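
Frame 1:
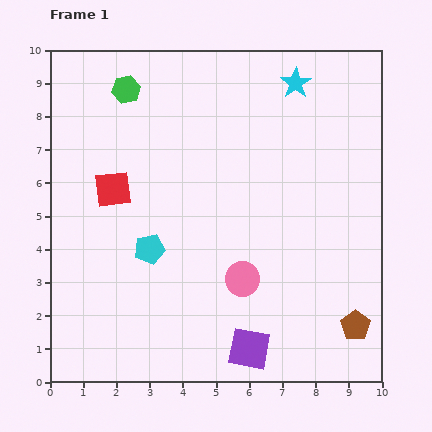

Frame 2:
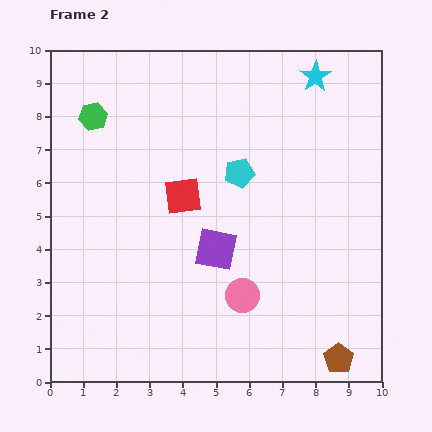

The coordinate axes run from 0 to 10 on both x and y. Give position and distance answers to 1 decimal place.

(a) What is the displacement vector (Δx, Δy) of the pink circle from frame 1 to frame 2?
(0.0, -0.5)

The pink circle was at (5.8, 3.1) in frame 1 and (5.8, 2.6) in frame 2.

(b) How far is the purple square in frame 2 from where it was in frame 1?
3.2

The purple square moved from (6.0, 1.0) to (5.0, 4.0), a distance of √(1.0² + 3.0²) ≈ 3.2.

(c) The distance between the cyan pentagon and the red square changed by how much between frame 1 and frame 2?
-0.3

Distance in frame 1: 2.1. Distance in frame 2: 1.8.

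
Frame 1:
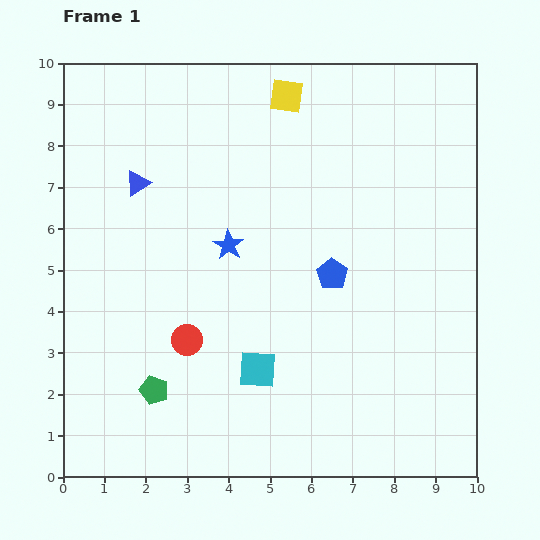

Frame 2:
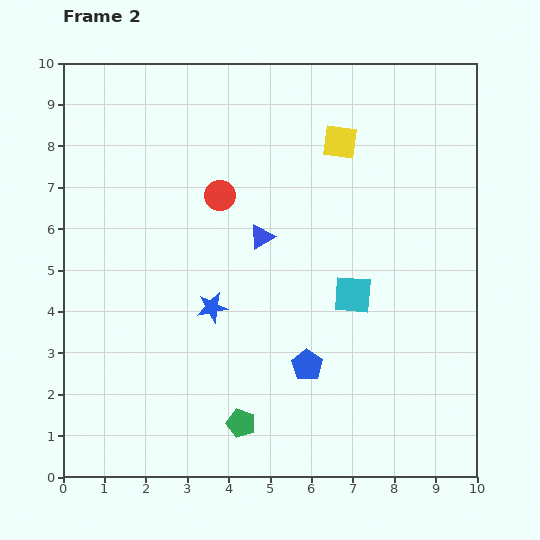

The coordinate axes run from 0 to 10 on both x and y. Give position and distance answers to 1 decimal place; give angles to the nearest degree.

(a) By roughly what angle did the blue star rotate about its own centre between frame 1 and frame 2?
29° clockwise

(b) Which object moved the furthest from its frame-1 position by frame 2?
the red circle

(moved 3.6; next 3.3)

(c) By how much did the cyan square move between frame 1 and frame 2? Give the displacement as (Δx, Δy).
(2.3, 1.8)

The cyan square was at (4.7, 2.6) in frame 1 and (7.0, 4.4) in frame 2.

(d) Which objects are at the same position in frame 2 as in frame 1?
none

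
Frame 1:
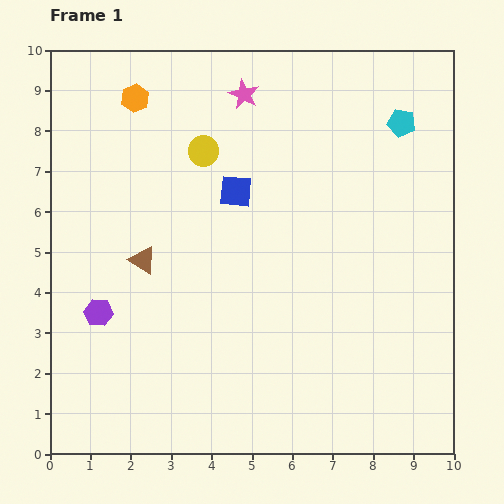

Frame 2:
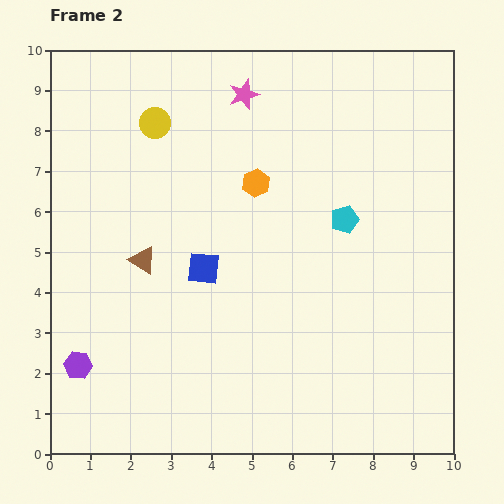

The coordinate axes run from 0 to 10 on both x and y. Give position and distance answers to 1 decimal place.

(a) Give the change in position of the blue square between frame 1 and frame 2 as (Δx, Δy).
(-0.8, -1.9)

The blue square was at (4.6, 6.5) in frame 1 and (3.8, 4.6) in frame 2.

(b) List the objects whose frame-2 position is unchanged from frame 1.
the pink star, the brown triangle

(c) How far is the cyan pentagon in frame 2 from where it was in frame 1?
2.8

The cyan pentagon moved from (8.7, 8.2) to (7.3, 5.8), a distance of √(1.4² + 2.4²) ≈ 2.8.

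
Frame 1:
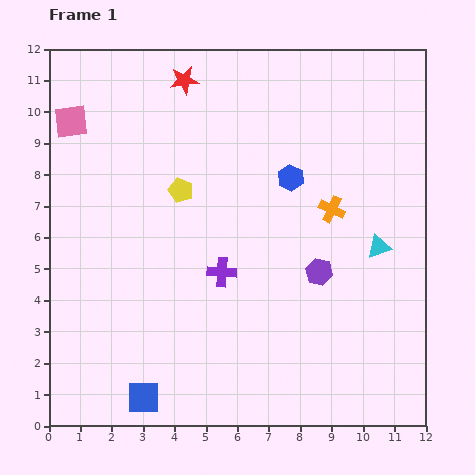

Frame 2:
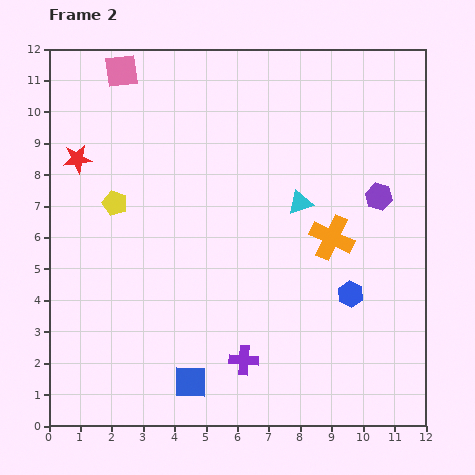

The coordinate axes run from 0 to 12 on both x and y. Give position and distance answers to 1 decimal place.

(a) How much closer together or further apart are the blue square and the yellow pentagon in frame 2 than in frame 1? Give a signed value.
-0.5

Distance in frame 1: 6.7. Distance in frame 2: 6.2.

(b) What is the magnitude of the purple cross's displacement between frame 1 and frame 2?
2.9

The purple cross moved from (5.5, 4.9) to (6.2, 2.1), a distance of √(0.7² + 2.8²) ≈ 2.9.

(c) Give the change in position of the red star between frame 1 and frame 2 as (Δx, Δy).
(-3.4, -2.5)

The red star was at (4.3, 11.0) in frame 1 and (0.9, 8.5) in frame 2.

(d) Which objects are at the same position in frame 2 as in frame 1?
none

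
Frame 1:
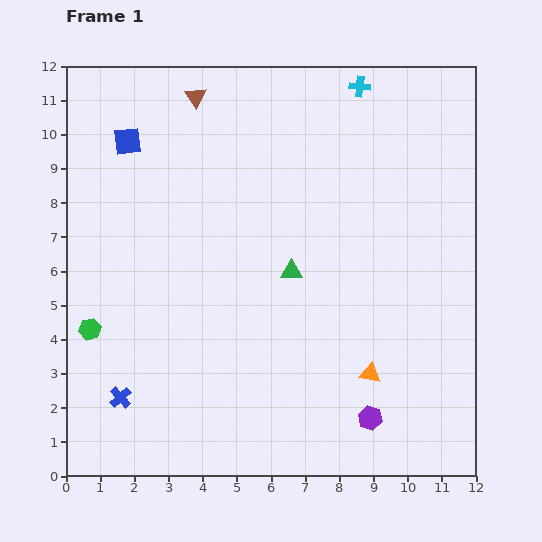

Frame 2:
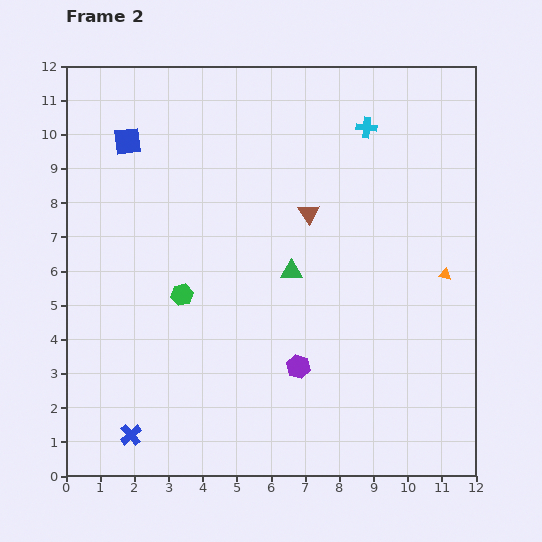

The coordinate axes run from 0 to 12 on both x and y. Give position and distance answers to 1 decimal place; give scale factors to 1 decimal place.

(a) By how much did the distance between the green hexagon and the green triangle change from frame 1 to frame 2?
-2.8

Distance in frame 1: 6.1. Distance in frame 2: 3.3.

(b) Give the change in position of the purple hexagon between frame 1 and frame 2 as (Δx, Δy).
(-2.1, 1.5)

The purple hexagon was at (8.9, 1.7) in frame 1 and (6.8, 3.2) in frame 2.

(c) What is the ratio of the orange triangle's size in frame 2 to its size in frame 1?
0.6×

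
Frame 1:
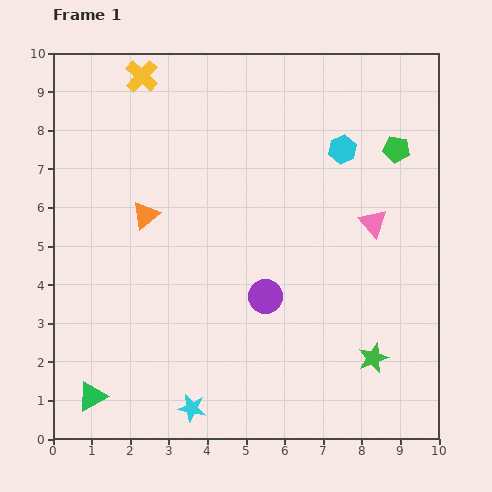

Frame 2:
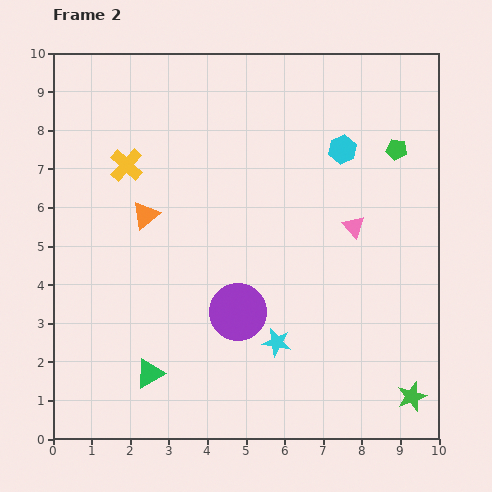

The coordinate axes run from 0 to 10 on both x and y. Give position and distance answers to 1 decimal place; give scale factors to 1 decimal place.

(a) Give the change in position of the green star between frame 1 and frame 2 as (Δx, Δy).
(1.0, -1.0)

The green star was at (8.3, 2.1) in frame 1 and (9.3, 1.1) in frame 2.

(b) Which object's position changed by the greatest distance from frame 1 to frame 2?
the cyan star

(moved 2.8; next 2.3)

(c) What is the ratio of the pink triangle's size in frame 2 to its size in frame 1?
0.8×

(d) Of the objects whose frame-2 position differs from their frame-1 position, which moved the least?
the pink triangle

(moved 0.5)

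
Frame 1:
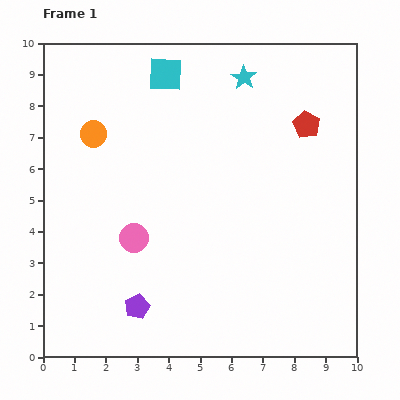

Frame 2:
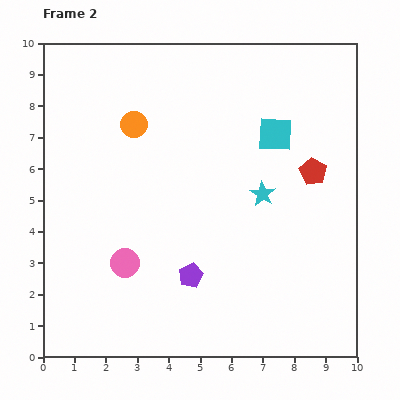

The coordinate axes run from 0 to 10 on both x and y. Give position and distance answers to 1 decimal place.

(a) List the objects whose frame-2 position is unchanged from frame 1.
none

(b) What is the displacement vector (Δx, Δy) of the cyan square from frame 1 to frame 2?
(3.5, -1.9)

The cyan square was at (3.9, 9.0) in frame 1 and (7.4, 7.1) in frame 2.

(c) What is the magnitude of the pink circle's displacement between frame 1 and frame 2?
0.9

The pink circle moved from (2.9, 3.8) to (2.6, 3.0), a distance of √(0.3² + 0.8²) ≈ 0.9.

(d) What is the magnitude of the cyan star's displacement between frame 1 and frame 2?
3.7

The cyan star moved from (6.4, 8.9) to (7.0, 5.2), a distance of √(0.6² + 3.7²) ≈ 3.7.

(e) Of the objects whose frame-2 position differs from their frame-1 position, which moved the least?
the pink circle

(moved 0.9)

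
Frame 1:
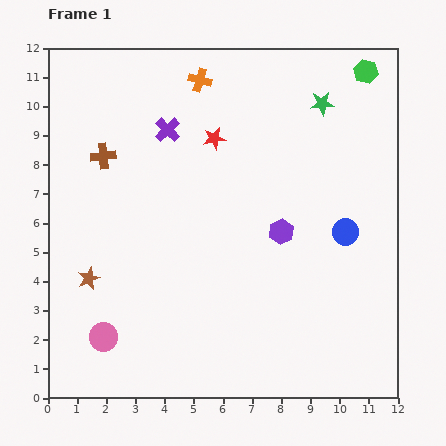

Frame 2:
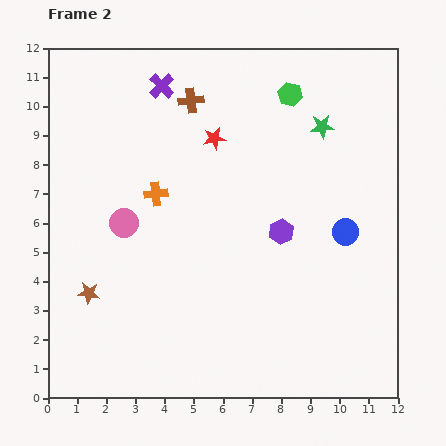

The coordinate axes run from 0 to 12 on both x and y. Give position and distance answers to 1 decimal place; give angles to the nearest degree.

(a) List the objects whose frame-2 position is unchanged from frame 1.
the blue circle, the purple hexagon, the red star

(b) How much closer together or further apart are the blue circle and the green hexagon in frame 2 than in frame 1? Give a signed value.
-0.4

Distance in frame 1: 5.5. Distance in frame 2: 5.1.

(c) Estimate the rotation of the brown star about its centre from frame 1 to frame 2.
29° clockwise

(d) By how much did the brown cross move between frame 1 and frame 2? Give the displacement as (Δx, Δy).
(3.0, 1.9)

The brown cross was at (1.9, 8.3) in frame 1 and (4.9, 10.2) in frame 2.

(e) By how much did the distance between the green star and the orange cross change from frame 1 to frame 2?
+1.8

Distance in frame 1: 4.3. Distance in frame 2: 6.1.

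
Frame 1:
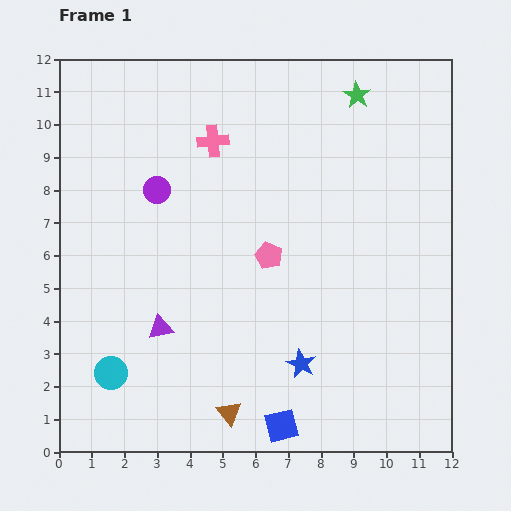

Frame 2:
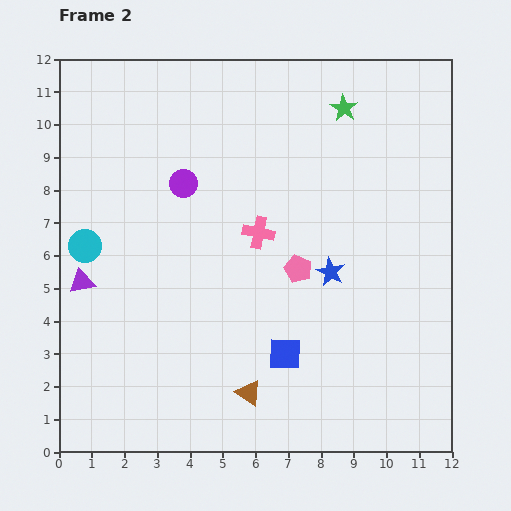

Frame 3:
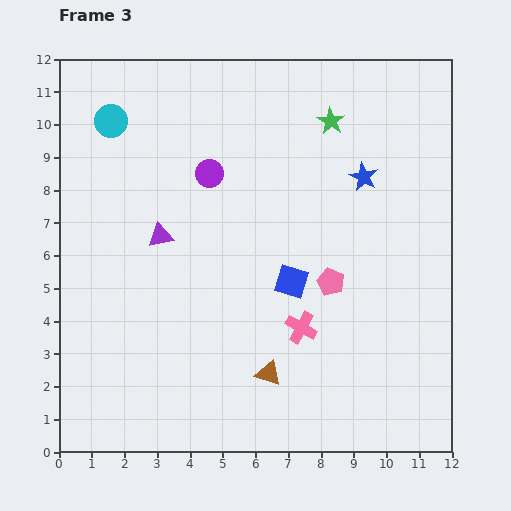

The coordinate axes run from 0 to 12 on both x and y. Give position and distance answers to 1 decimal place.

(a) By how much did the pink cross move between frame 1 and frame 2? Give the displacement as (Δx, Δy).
(1.4, -2.8)

The pink cross was at (4.7, 9.5) in frame 1 and (6.1, 6.7) in frame 2.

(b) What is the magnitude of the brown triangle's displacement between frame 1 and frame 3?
1.7

The brown triangle moved from (5.2, 1.2) to (6.4, 2.4), a distance of √(1.2² + 1.2²) ≈ 1.7.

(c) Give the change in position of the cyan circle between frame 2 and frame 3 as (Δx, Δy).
(0.8, 3.8)

The cyan circle was at (0.8, 6.3) in frame 2 and (1.6, 10.1) in frame 3.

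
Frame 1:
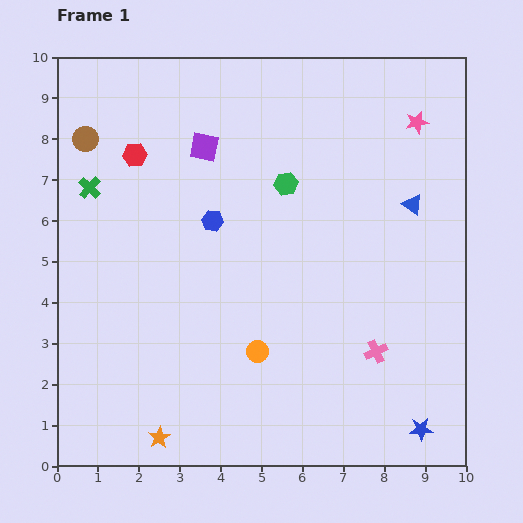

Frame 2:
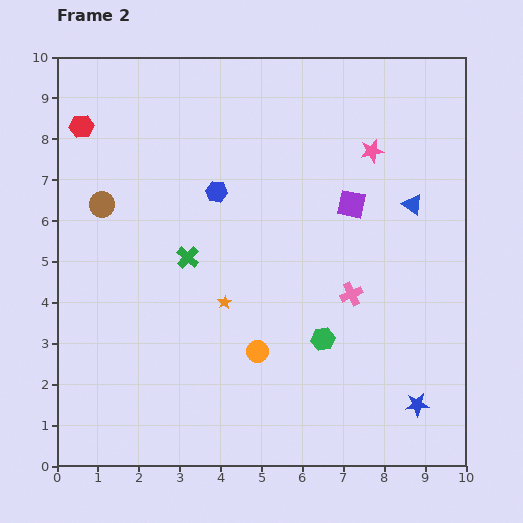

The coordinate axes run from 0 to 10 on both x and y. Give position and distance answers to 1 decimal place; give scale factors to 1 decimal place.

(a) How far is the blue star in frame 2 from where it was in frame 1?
0.6

The blue star moved from (8.9, 0.9) to (8.8, 1.5), a distance of √(0.1² + 0.6²) ≈ 0.6.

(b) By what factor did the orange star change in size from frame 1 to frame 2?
0.6×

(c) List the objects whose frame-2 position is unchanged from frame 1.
the orange circle, the blue triangle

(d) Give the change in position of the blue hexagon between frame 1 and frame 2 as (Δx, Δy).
(0.1, 0.7)

The blue hexagon was at (3.8, 6.0) in frame 1 and (3.9, 6.7) in frame 2.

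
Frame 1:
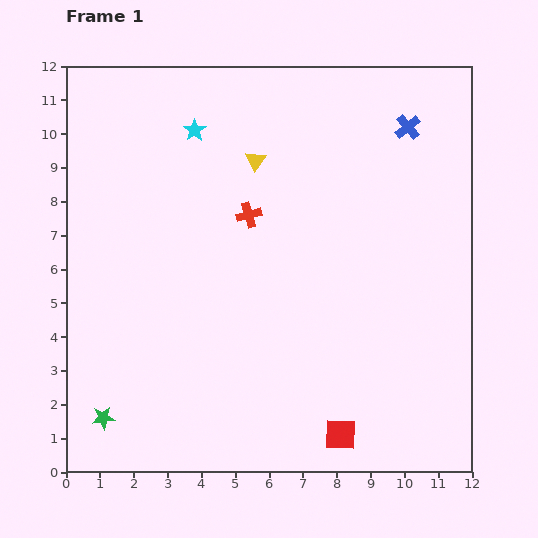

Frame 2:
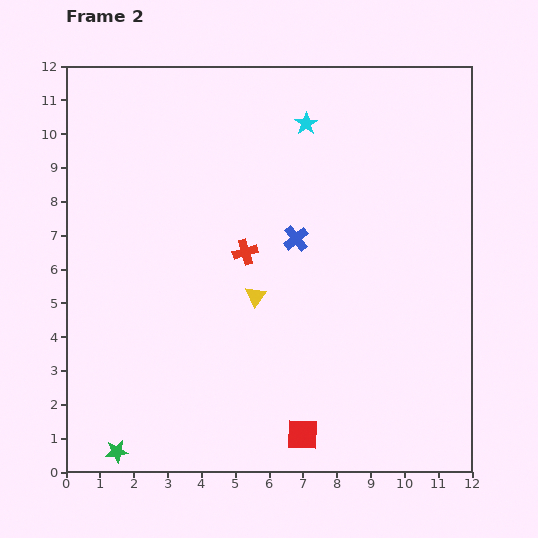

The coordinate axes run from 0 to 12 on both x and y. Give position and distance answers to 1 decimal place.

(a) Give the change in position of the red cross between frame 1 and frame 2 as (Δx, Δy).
(-0.1, -1.1)

The red cross was at (5.4, 7.6) in frame 1 and (5.3, 6.5) in frame 2.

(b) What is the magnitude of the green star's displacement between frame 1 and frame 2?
1.1

The green star moved from (1.1, 1.6) to (1.5, 0.6), a distance of √(0.4² + 1.0²) ≈ 1.1.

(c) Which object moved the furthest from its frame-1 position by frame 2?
the blue cross

(moved 4.7; next 4.0)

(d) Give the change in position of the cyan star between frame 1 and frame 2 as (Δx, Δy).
(3.3, 0.2)

The cyan star was at (3.8, 10.1) in frame 1 and (7.1, 10.3) in frame 2.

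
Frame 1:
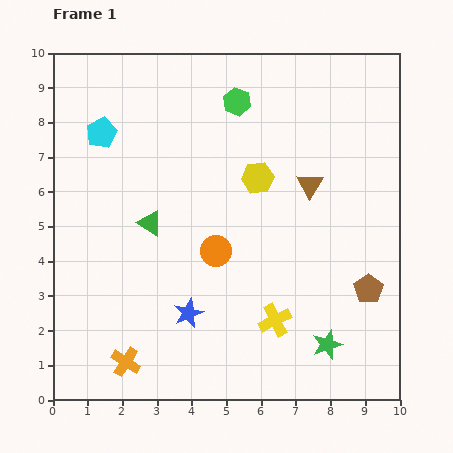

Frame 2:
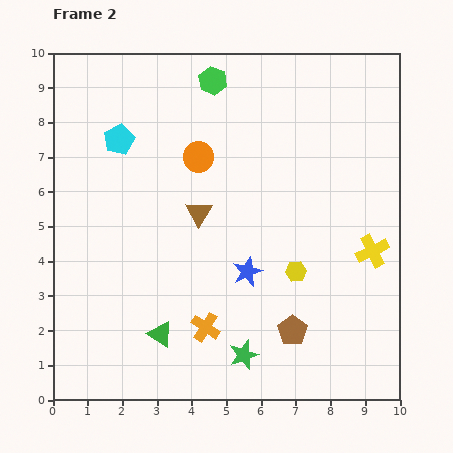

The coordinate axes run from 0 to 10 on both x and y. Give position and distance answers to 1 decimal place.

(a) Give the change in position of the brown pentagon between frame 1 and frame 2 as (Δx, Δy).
(-2.2, -1.2)

The brown pentagon was at (9.1, 3.2) in frame 1 and (6.9, 2.0) in frame 2.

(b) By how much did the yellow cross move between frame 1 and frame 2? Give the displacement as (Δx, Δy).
(2.8, 2.0)

The yellow cross was at (6.4, 2.3) in frame 1 and (9.2, 4.3) in frame 2.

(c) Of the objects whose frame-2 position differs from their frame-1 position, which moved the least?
the cyan pentagon

(moved 0.5)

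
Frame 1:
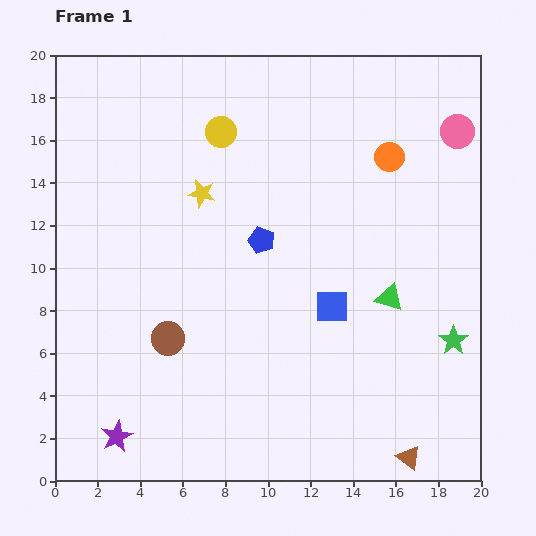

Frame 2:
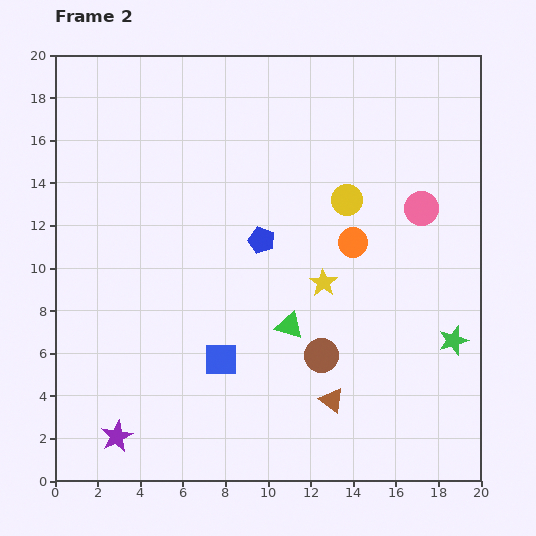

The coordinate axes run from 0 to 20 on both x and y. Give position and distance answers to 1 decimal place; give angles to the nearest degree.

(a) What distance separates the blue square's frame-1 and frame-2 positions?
5.8

The blue square moved from (13.0, 8.2) to (7.8, 5.7), a distance of √(5.2² + 2.5²) ≈ 5.8.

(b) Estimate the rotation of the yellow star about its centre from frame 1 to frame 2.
23° clockwise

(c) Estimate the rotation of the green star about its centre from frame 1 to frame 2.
18° clockwise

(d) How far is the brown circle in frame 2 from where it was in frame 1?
7.2

The brown circle moved from (5.3, 6.7) to (12.5, 5.9), a distance of √(7.2² + 0.8²) ≈ 7.2.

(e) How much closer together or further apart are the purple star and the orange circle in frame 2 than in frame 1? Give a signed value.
-3.9

Distance in frame 1: 18.3. Distance in frame 2: 14.4.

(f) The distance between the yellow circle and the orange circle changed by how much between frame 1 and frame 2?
-6.0

Distance in frame 1: 8.0. Distance in frame 2: 2.0.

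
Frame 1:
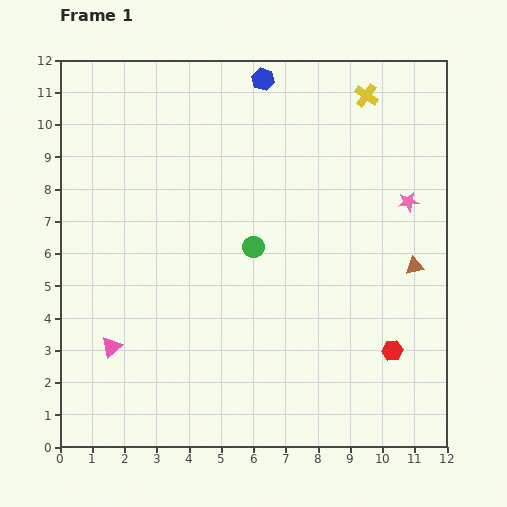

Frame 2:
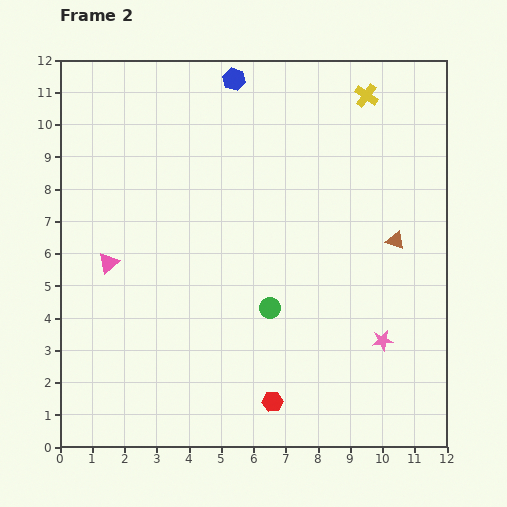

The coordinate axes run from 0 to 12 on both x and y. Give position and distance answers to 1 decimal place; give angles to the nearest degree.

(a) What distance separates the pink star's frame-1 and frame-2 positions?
4.4

The pink star moved from (10.8, 7.6) to (10.0, 3.3), a distance of √(0.8² + 4.3²) ≈ 4.4.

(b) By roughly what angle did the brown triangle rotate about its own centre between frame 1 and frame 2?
33° clockwise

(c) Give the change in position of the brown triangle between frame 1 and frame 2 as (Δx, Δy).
(-0.6, 0.8)

The brown triangle was at (11.0, 5.6) in frame 1 and (10.4, 6.4) in frame 2.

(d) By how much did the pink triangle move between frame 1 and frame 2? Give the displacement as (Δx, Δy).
(-0.1, 2.6)

The pink triangle was at (1.6, 3.1) in frame 1 and (1.5, 5.7) in frame 2.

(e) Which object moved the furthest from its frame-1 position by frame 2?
the pink star

(moved 4.4; next 4.0)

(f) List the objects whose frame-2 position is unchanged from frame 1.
the yellow cross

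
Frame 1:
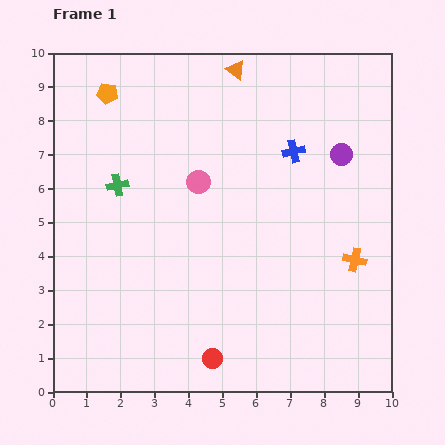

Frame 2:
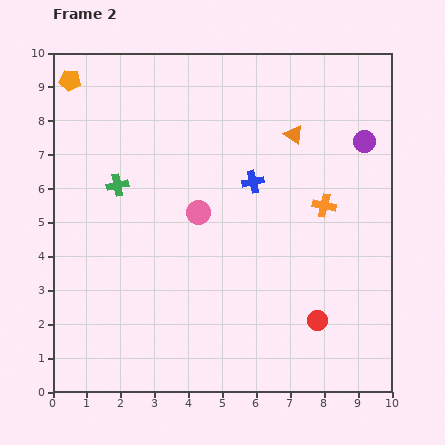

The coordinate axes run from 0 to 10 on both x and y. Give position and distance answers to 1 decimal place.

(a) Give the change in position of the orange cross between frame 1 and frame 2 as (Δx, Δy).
(-0.9, 1.6)

The orange cross was at (8.9, 3.9) in frame 1 and (8.0, 5.5) in frame 2.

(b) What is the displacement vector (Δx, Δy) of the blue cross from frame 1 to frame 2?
(-1.2, -0.9)

The blue cross was at (7.1, 7.1) in frame 1 and (5.9, 6.2) in frame 2.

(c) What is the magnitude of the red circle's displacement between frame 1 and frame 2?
3.3

The red circle moved from (4.7, 1.0) to (7.8, 2.1), a distance of √(3.1² + 1.1²) ≈ 3.3.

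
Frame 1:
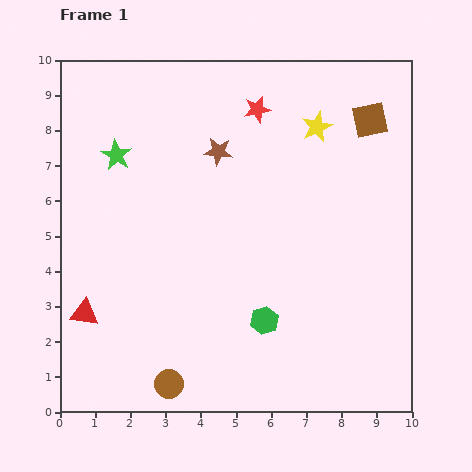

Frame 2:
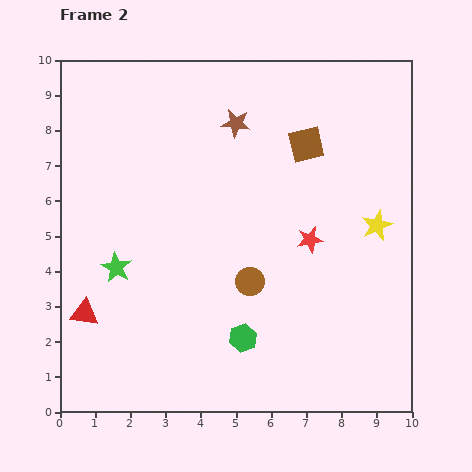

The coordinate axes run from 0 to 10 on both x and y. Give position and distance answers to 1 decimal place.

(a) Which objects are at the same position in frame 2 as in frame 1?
the red triangle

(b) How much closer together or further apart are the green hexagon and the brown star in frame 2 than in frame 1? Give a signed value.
+1.1

Distance in frame 1: 5.0. Distance in frame 2: 6.1.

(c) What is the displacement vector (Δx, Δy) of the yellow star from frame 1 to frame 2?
(1.7, -2.8)

The yellow star was at (7.3, 8.1) in frame 1 and (9.0, 5.3) in frame 2.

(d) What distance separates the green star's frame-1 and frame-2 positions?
3.2

The green star moved from (1.6, 7.3) to (1.6, 4.1), a distance of √(0.0² + 3.2²) ≈ 3.2.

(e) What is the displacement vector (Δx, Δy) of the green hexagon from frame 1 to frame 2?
(-0.6, -0.5)

The green hexagon was at (5.8, 2.6) in frame 1 and (5.2, 2.1) in frame 2.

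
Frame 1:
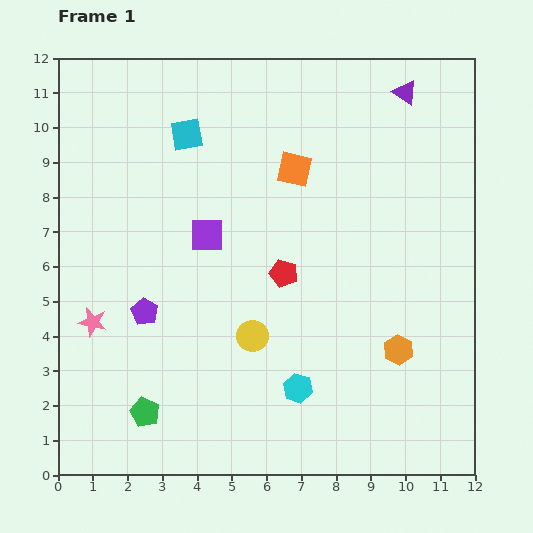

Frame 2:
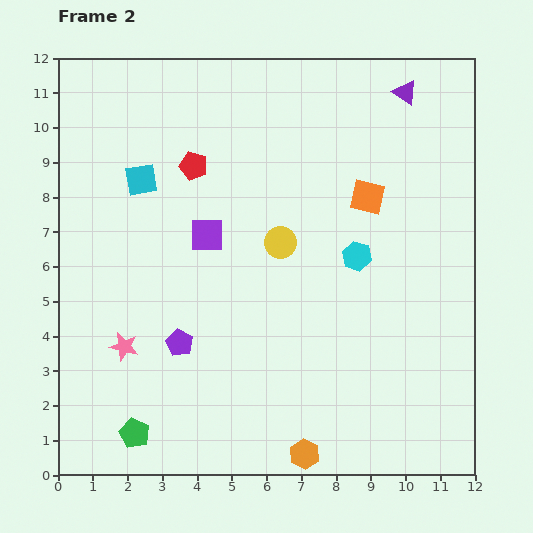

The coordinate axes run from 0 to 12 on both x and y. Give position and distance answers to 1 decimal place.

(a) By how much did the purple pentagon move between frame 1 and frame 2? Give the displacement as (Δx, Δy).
(1.0, -0.9)

The purple pentagon was at (2.5, 4.7) in frame 1 and (3.5, 3.8) in frame 2.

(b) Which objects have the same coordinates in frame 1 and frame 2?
the purple square, the purple triangle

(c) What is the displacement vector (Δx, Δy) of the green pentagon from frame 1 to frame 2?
(-0.3, -0.6)

The green pentagon was at (2.5, 1.8) in frame 1 and (2.2, 1.2) in frame 2.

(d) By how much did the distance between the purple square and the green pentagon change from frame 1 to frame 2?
+0.7

Distance in frame 1: 5.4. Distance in frame 2: 6.1.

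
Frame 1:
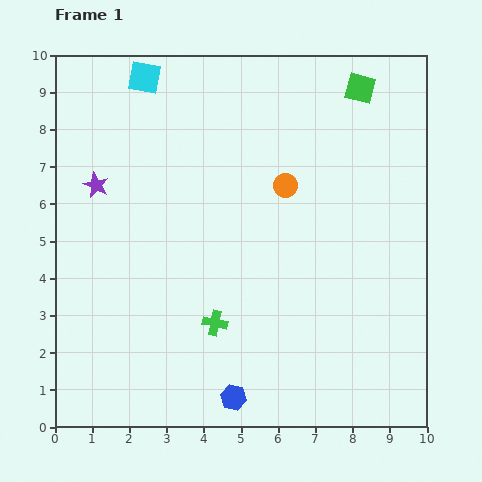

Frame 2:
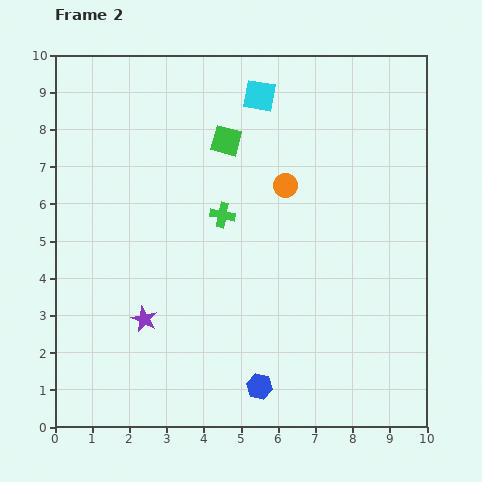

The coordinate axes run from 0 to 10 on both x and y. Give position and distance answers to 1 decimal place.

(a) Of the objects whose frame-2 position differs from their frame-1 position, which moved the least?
the blue hexagon

(moved 0.8)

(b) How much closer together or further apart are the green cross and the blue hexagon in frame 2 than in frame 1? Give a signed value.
+2.6

Distance in frame 1: 2.1. Distance in frame 2: 4.7.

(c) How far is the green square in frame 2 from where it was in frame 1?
3.9

The green square moved from (8.2, 9.1) to (4.6, 7.7), a distance of √(3.6² + 1.4²) ≈ 3.9.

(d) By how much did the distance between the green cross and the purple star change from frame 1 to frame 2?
-1.4

Distance in frame 1: 4.9. Distance in frame 2: 3.5.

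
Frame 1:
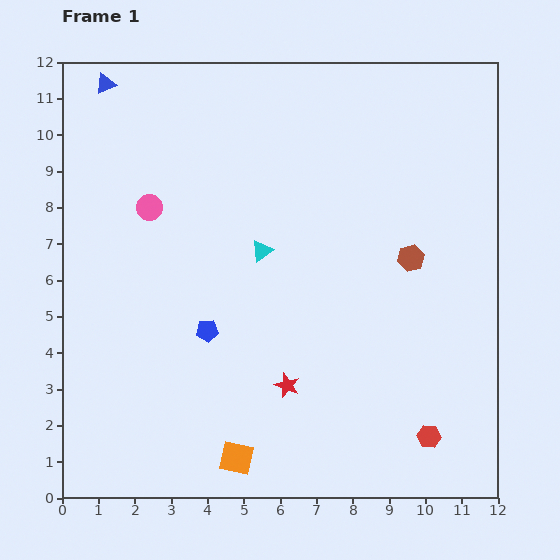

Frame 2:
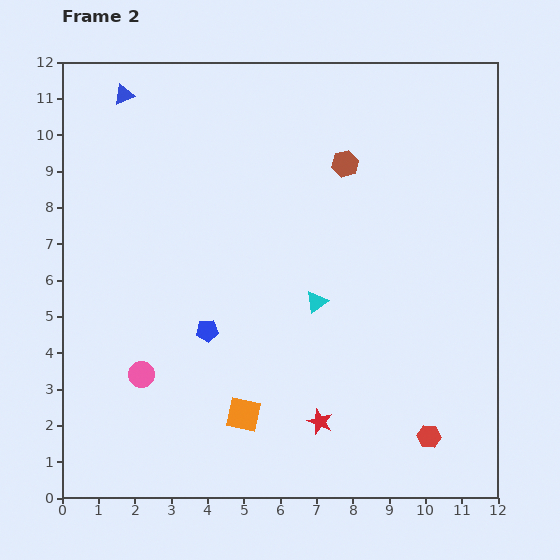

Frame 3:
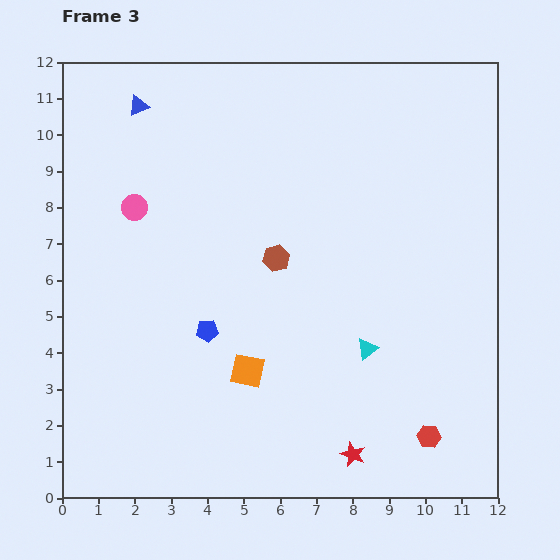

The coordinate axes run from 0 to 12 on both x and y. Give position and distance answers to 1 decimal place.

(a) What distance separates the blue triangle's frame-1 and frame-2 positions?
0.6

The blue triangle moved from (1.2, 11.4) to (1.7, 11.1), a distance of √(0.5² + 0.3²) ≈ 0.6.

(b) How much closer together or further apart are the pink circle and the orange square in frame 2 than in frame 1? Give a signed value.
-4.3

Distance in frame 1: 7.3. Distance in frame 2: 3.0.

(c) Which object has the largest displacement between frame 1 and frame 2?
the pink circle

(moved 4.6; next 3.2)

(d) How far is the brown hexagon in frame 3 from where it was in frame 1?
3.7

The brown hexagon moved from (9.6, 6.6) to (5.9, 6.6), a distance of √(3.7² + 0.0²) ≈ 3.7.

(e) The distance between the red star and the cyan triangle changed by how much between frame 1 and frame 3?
-0.9

Distance in frame 1: 3.8. Distance in frame 3: 2.9.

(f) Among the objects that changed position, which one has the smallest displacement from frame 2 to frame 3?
the blue triangle

(moved 0.5)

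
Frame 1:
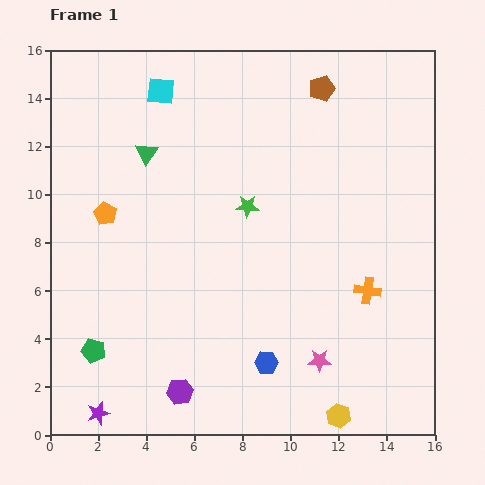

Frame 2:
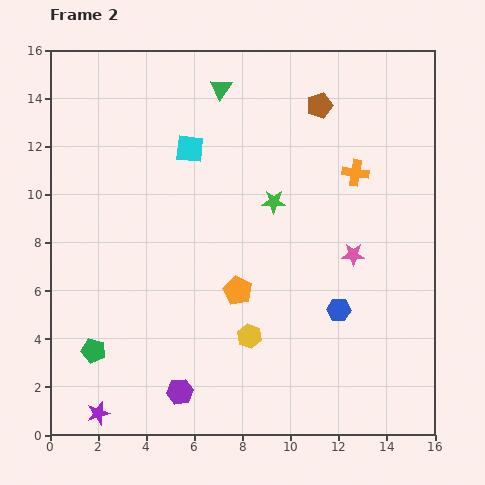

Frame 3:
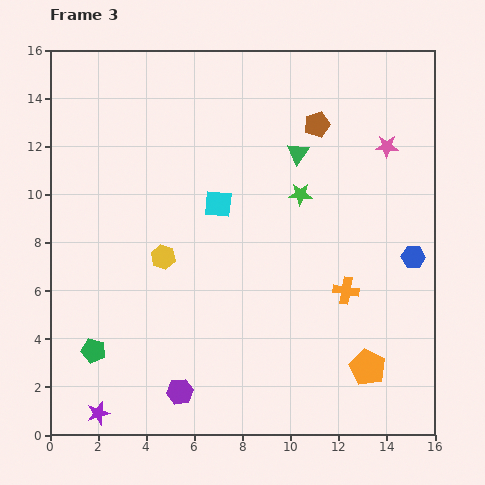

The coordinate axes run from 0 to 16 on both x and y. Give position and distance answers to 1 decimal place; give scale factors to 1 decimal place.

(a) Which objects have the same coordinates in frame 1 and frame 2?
the purple star, the green pentagon, the purple hexagon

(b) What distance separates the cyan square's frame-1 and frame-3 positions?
5.3

The cyan square moved from (4.6, 14.3) to (7.0, 9.6), a distance of √(2.4² + 4.7²) ≈ 5.3.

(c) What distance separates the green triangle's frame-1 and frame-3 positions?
6.3

The green triangle moved from (4.0, 11.7) to (10.3, 11.7), a distance of √(6.3² + 0.0²) ≈ 6.3.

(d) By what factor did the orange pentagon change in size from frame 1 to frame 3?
1.6×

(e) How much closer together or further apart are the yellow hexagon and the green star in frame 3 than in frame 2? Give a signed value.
+0.6

Distance in frame 2: 5.7. Distance in frame 3: 6.3.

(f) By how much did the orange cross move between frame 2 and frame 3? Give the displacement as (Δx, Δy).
(-0.4, -4.9)

The orange cross was at (12.7, 10.9) in frame 2 and (12.3, 6.0) in frame 3.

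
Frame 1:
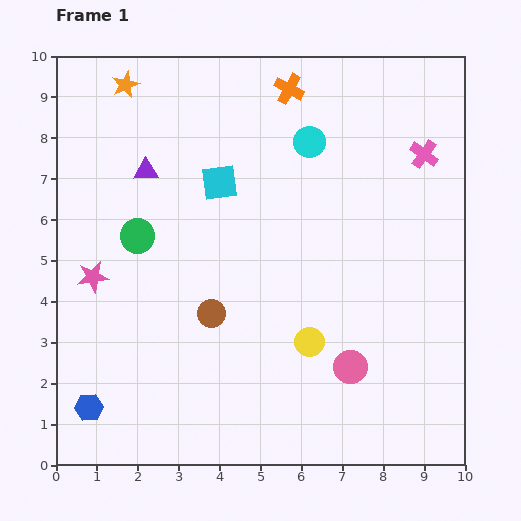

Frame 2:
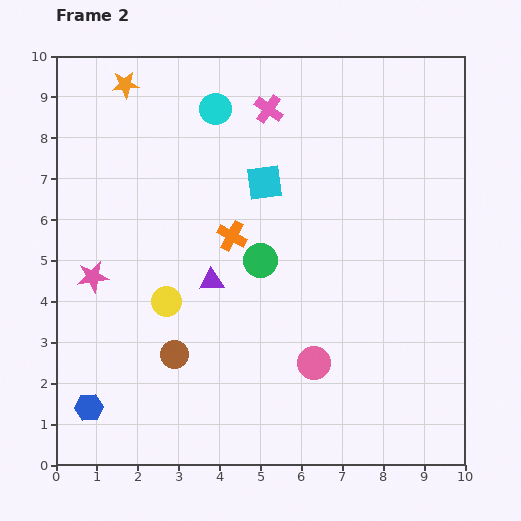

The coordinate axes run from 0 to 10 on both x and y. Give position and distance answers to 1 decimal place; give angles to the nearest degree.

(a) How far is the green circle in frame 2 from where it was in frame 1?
3.1

The green circle moved from (2.0, 5.6) to (5.0, 5.0), a distance of √(3.0² + 0.6²) ≈ 3.1.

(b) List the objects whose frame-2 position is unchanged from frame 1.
the orange star, the pink star, the blue hexagon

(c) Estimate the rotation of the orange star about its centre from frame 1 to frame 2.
18° clockwise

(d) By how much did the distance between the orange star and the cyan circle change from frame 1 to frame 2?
-2.4

Distance in frame 1: 4.7. Distance in frame 2: 2.3.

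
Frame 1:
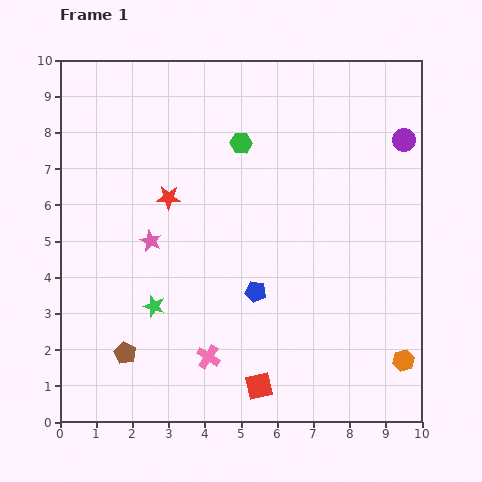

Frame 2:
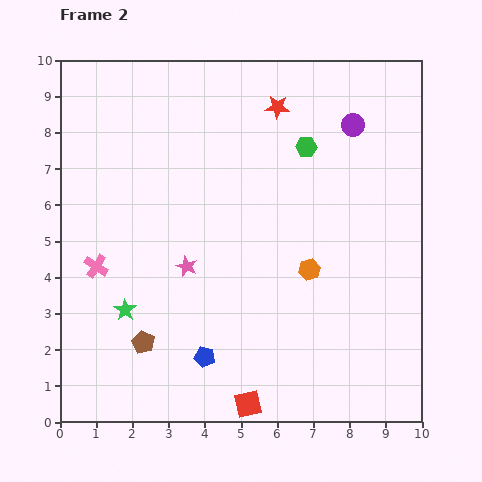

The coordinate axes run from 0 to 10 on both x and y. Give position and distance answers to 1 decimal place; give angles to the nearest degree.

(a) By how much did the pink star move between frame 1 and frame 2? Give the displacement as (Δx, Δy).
(1.0, -0.7)

The pink star was at (2.5, 5.0) in frame 1 and (3.5, 4.3) in frame 2.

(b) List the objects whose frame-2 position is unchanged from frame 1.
none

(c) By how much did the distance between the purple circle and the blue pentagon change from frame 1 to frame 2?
+1.7

Distance in frame 1: 5.9. Distance in frame 2: 7.6.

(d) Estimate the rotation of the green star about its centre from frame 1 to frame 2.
18° clockwise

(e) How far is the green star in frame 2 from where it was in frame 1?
0.8

The green star moved from (2.6, 3.2) to (1.8, 3.1), a distance of √(0.8² + 0.1²) ≈ 0.8.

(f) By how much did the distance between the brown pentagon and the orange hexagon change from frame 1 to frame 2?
-2.7

Distance in frame 1: 7.7. Distance in frame 2: 5.0.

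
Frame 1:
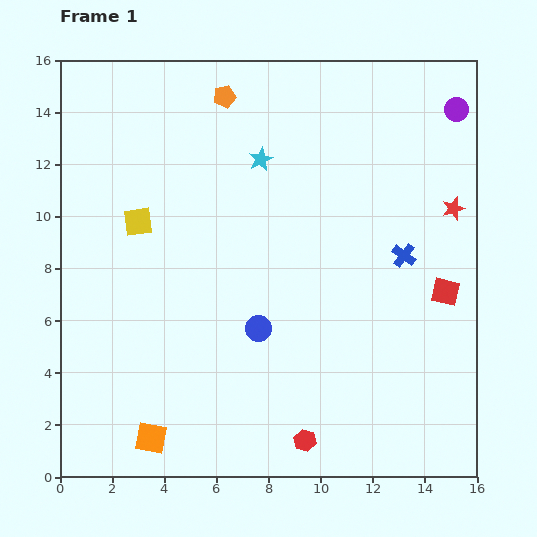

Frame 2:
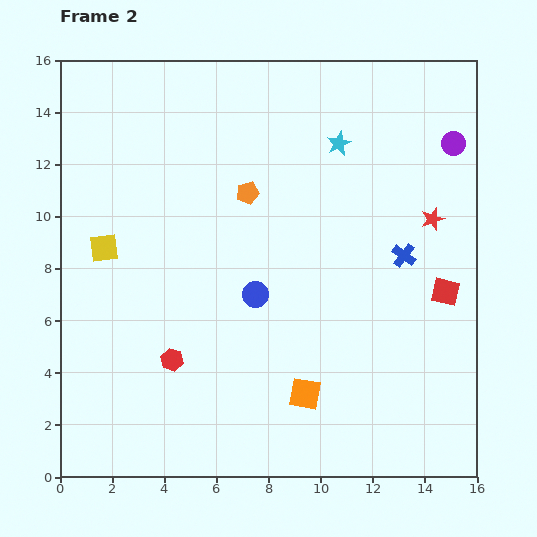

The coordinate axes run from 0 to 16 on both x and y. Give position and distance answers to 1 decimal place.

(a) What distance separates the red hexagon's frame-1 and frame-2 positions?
6.0

The red hexagon moved from (9.4, 1.4) to (4.3, 4.5), a distance of √(5.1² + 3.1²) ≈ 6.0.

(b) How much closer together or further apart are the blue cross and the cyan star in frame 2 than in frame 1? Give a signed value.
-1.6

Distance in frame 1: 6.6. Distance in frame 2: 5.0.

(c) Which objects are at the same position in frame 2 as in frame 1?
the blue cross, the red square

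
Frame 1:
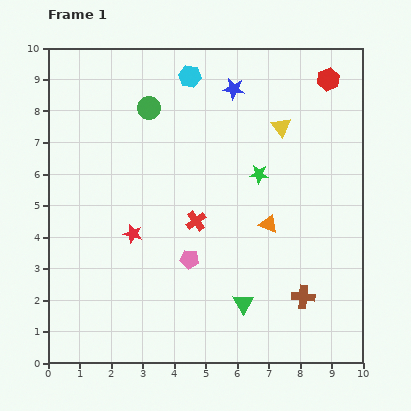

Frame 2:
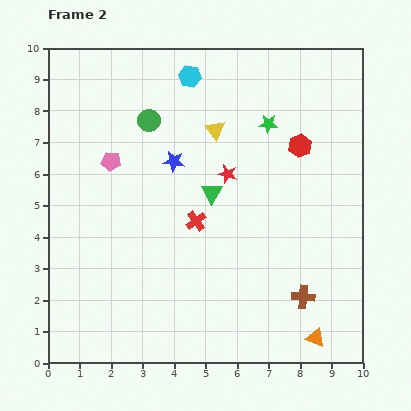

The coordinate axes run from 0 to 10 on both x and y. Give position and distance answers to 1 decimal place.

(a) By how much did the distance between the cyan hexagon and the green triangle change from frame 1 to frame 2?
-3.6

Distance in frame 1: 7.4. Distance in frame 2: 3.8.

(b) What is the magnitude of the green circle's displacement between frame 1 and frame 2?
0.4

The green circle moved from (3.2, 8.1) to (3.2, 7.7), a distance of √(0.0² + 0.4²) ≈ 0.4.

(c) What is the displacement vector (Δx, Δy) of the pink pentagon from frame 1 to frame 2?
(-2.5, 3.1)

The pink pentagon was at (4.5, 3.3) in frame 1 and (2.0, 6.4) in frame 2.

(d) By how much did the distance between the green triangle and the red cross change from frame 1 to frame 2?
-2.0

Distance in frame 1: 3.0. Distance in frame 2: 1.0.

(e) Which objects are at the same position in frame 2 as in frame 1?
the brown cross, the red cross, the cyan hexagon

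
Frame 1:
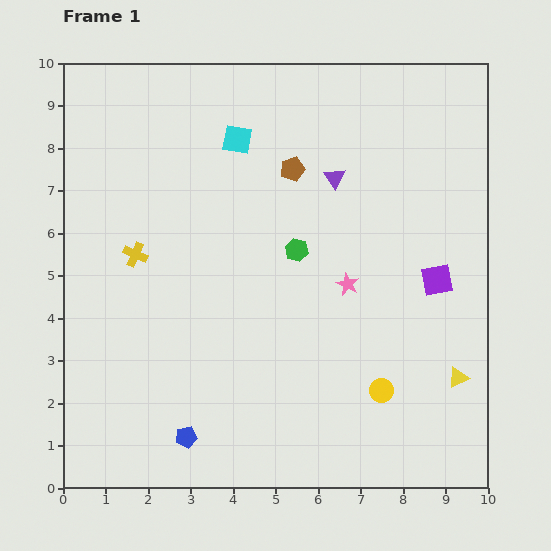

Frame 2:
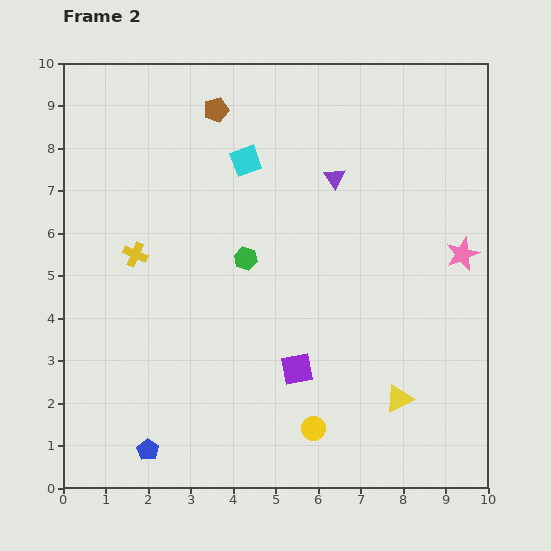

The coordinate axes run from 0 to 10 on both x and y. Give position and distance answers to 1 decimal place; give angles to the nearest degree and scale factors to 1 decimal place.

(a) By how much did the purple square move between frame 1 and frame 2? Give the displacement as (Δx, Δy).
(-3.3, -2.1)

The purple square was at (8.8, 4.9) in frame 1 and (5.5, 2.8) in frame 2.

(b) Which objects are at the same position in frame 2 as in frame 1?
the yellow cross, the purple triangle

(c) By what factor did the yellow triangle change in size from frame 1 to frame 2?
1.3×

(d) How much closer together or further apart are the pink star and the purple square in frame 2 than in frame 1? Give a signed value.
+2.6

Distance in frame 1: 2.1. Distance in frame 2: 4.7.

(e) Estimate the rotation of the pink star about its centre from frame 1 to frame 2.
24° clockwise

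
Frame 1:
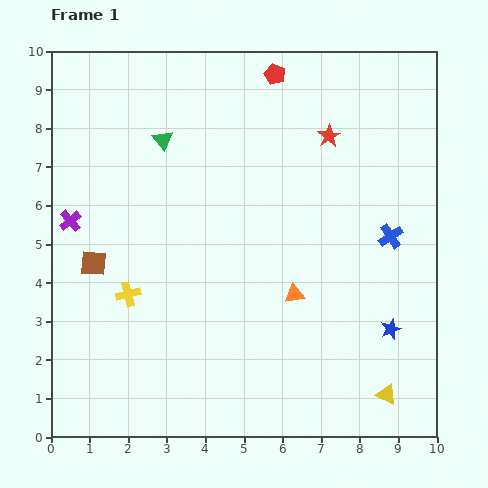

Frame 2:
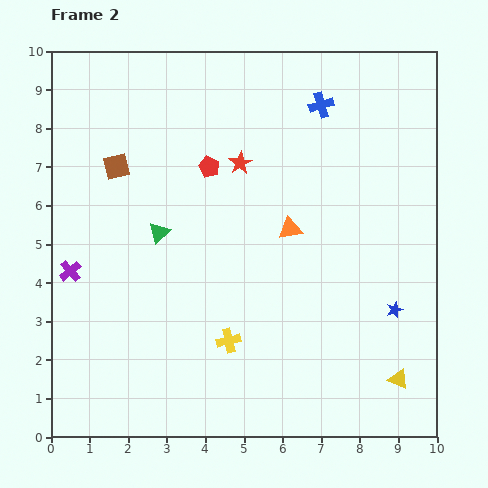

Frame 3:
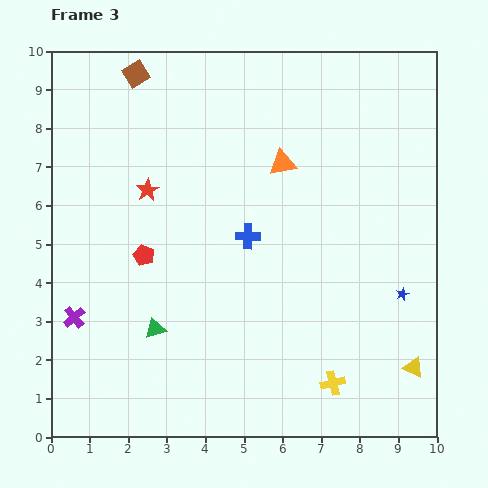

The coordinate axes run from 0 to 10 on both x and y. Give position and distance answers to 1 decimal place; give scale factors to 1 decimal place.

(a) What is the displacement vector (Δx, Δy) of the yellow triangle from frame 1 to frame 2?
(0.3, 0.4)

The yellow triangle was at (8.7, 1.1) in frame 1 and (9.0, 1.5) in frame 2.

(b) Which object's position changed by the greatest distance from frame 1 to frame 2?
the blue cross

(moved 3.8; next 2.9)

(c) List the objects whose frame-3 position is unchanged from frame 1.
none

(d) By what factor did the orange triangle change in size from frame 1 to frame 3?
1.3×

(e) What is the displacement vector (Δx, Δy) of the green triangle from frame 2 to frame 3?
(-0.1, -2.5)

The green triangle was at (2.8, 5.3) in frame 2 and (2.7, 2.8) in frame 3.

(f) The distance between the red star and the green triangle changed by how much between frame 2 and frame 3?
+0.8

Distance in frame 2: 2.8. Distance in frame 3: 3.6.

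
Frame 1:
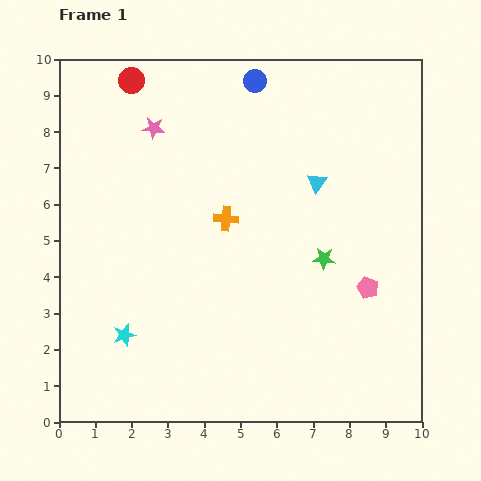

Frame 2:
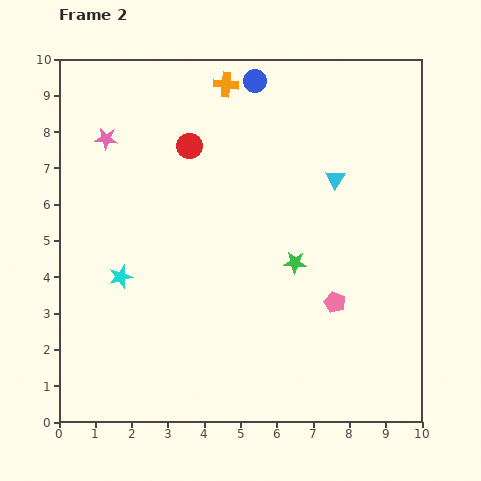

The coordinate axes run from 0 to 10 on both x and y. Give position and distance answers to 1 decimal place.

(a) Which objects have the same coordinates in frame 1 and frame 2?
the blue circle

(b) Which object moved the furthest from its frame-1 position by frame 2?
the orange cross

(moved 3.7; next 2.4)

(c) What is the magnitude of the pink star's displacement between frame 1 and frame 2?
1.3

The pink star moved from (2.6, 8.1) to (1.3, 7.8), a distance of √(1.3² + 0.3²) ≈ 1.3.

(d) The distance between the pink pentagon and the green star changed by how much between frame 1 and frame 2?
+0.2

Distance in frame 1: 1.4. Distance in frame 2: 1.6.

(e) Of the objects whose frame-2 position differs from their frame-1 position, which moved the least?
the cyan triangle

(moved 0.5)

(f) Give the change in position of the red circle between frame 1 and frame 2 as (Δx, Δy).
(1.6, -1.8)

The red circle was at (2.0, 9.4) in frame 1 and (3.6, 7.6) in frame 2.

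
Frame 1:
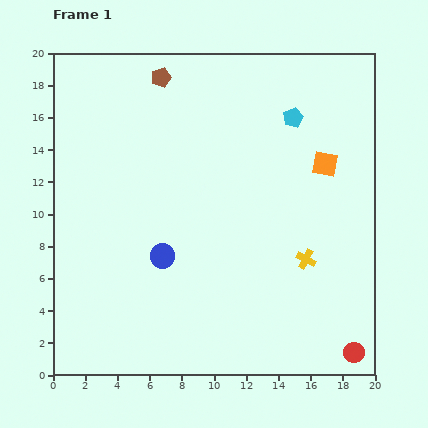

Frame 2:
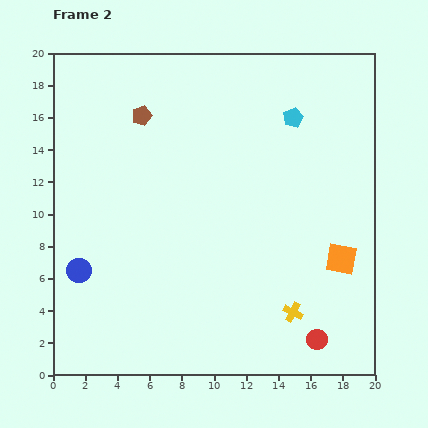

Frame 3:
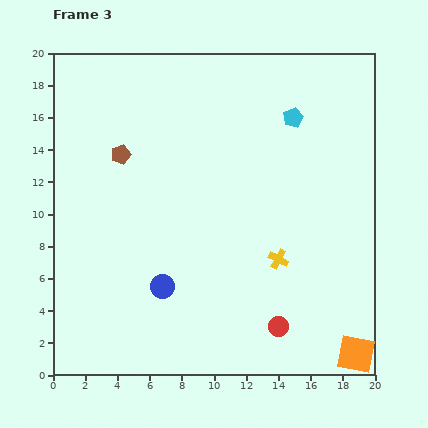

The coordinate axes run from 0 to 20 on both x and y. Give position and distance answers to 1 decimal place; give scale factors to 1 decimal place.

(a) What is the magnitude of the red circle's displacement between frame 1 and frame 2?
2.4

The red circle moved from (18.7, 1.4) to (16.4, 2.2), a distance of √(2.3² + 0.8²) ≈ 2.4.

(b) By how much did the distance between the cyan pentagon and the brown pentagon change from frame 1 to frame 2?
+0.8

Distance in frame 1: 8.6. Distance in frame 2: 9.4.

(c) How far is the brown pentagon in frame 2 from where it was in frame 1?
2.7

The brown pentagon moved from (6.7, 18.5) to (5.5, 16.1), a distance of √(1.2² + 2.4²) ≈ 2.7.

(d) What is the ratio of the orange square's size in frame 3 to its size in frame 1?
1.5×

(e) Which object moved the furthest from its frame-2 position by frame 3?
the orange square

(moved 6.0; next 5.3)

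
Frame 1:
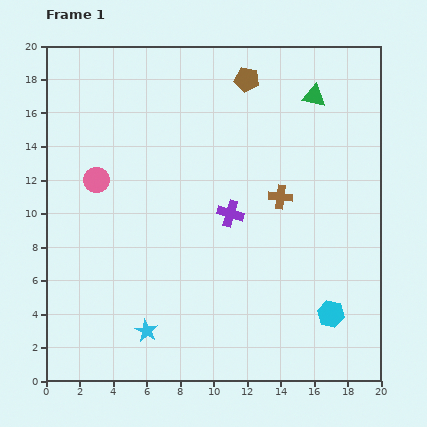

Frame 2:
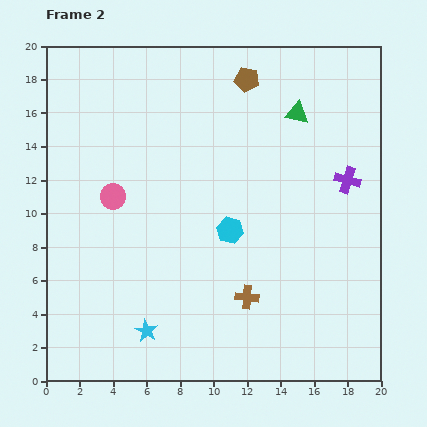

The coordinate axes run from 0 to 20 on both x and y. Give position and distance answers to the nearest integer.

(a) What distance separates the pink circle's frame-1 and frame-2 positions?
1

The pink circle moved from (3, 12) to (4, 11), a distance of √(1² + 1²) ≈ 1.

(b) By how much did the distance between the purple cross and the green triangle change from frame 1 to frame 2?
-4

Distance in frame 1: 9. Distance in frame 2: 5.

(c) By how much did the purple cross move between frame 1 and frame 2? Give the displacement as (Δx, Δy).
(7, 2)

The purple cross was at (11, 10) in frame 1 and (18, 12) in frame 2.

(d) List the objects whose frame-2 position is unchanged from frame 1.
the cyan star, the brown pentagon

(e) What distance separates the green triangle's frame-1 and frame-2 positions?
1

The green triangle moved from (16, 17) to (15, 16), a distance of √(1² + 1²) ≈ 1.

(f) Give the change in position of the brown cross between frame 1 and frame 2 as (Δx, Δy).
(-2, -6)

The brown cross was at (14, 11) in frame 1 and (12, 5) in frame 2.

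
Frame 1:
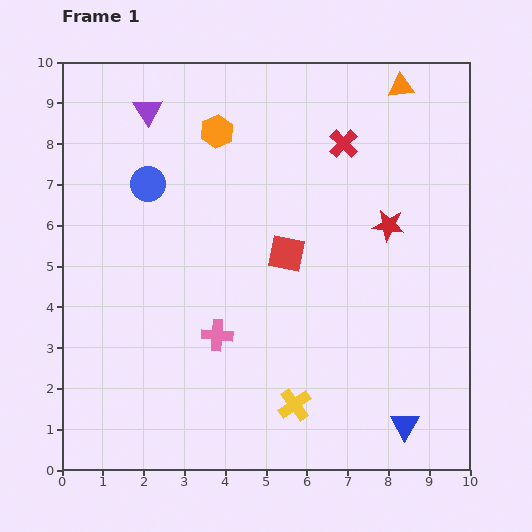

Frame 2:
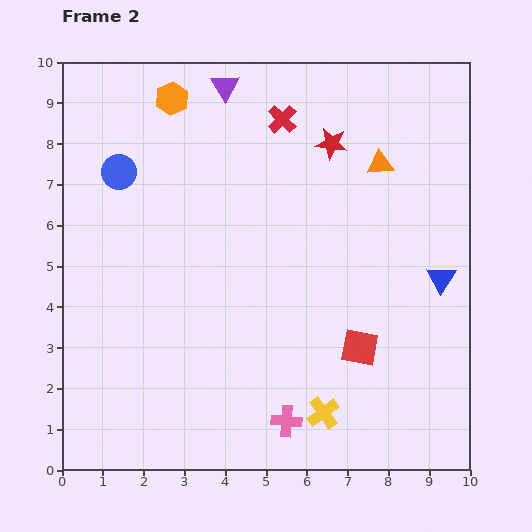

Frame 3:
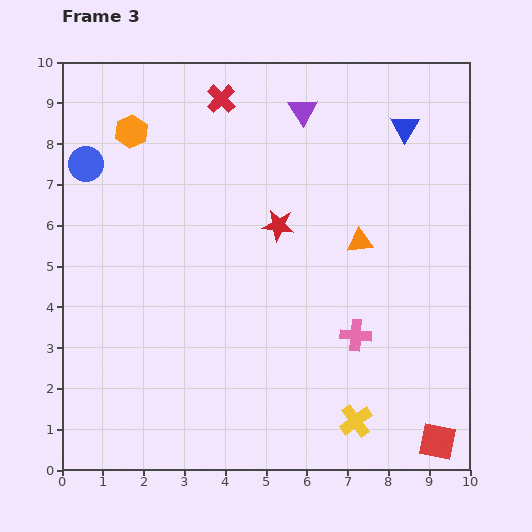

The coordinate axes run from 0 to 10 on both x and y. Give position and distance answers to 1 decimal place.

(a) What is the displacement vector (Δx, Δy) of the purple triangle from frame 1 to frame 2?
(1.9, 0.6)

The purple triangle was at (2.1, 8.8) in frame 1 and (4.0, 9.4) in frame 2.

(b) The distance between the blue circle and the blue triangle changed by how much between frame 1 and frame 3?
-0.7

Distance in frame 1: 8.6. Distance in frame 3: 7.9.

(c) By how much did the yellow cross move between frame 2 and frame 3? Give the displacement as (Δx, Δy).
(0.8, -0.2)

The yellow cross was at (6.4, 1.4) in frame 2 and (7.2, 1.2) in frame 3.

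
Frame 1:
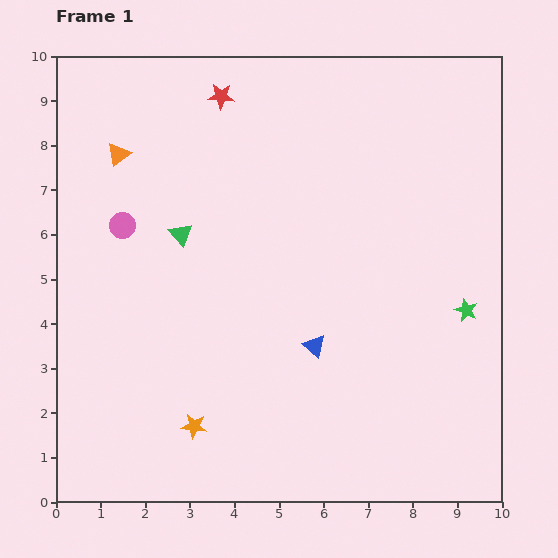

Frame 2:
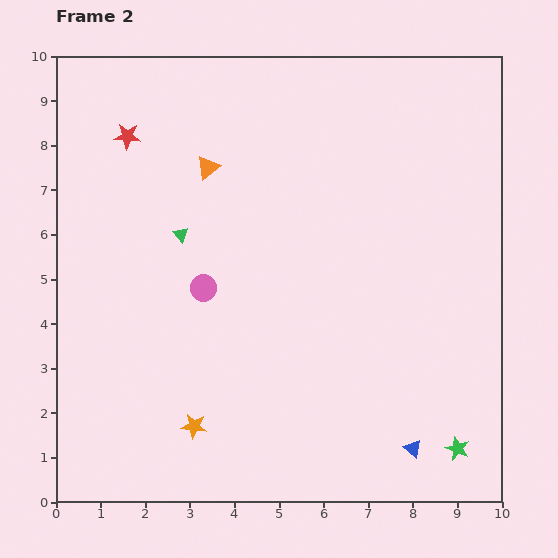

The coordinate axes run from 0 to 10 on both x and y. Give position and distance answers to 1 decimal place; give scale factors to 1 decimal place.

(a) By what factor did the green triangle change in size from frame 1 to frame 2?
0.7×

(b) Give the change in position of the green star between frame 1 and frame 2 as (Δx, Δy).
(-0.2, -3.1)

The green star was at (9.2, 4.3) in frame 1 and (9.0, 1.2) in frame 2.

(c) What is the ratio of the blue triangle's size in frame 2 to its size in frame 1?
0.8×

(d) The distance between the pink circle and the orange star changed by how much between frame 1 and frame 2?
-1.7

Distance in frame 1: 4.8. Distance in frame 2: 3.1.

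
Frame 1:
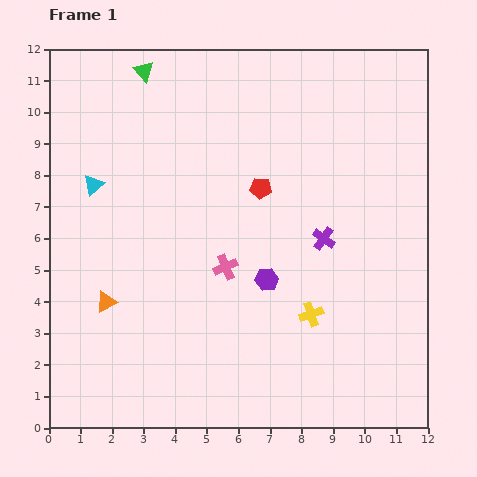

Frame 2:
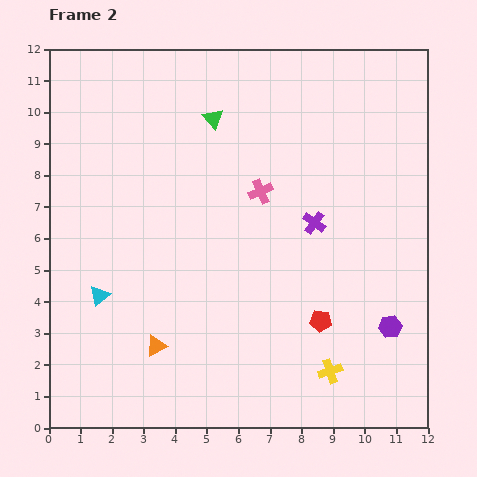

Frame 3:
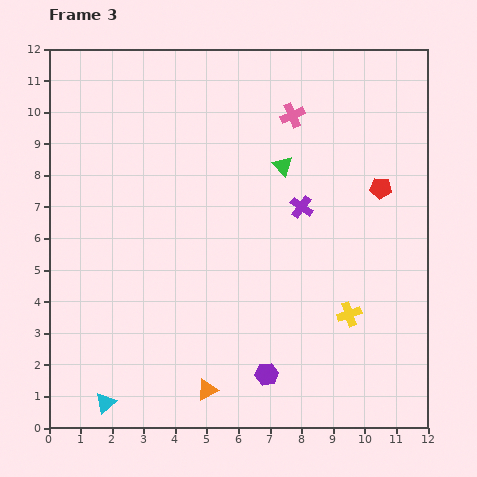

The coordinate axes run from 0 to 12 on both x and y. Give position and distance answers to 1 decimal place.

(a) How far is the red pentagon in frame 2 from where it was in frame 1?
4.6

The red pentagon moved from (6.7, 7.6) to (8.6, 3.4), a distance of √(1.9² + 4.2²) ≈ 4.6.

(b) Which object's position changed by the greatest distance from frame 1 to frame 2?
the red pentagon

(moved 4.6; next 4.2)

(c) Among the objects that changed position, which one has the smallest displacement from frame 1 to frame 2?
the purple cross

(moved 0.6)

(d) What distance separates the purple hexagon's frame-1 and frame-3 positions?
3.0

The purple hexagon moved from (6.9, 4.7) to (6.9, 1.7), a distance of √(0.0² + 3.0²) ≈ 3.0.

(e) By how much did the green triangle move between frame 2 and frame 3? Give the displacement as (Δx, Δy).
(2.2, -1.5)

The green triangle was at (5.2, 9.8) in frame 2 and (7.4, 8.3) in frame 3.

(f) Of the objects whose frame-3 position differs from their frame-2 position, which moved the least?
the purple cross

(moved 0.6)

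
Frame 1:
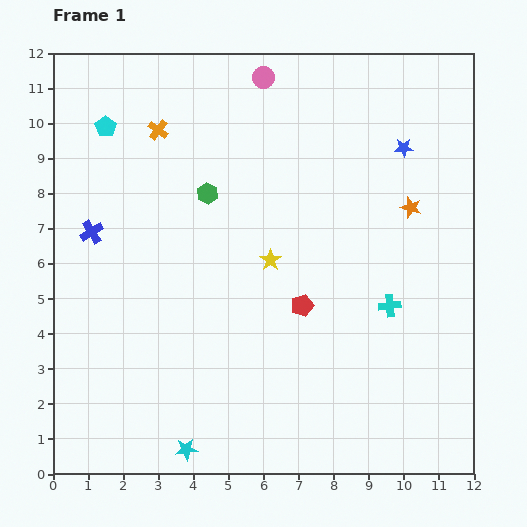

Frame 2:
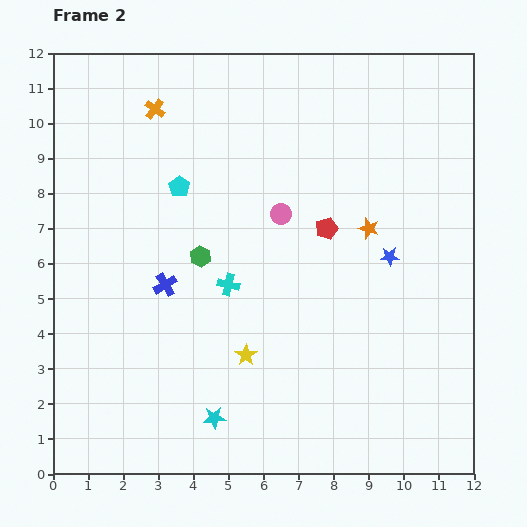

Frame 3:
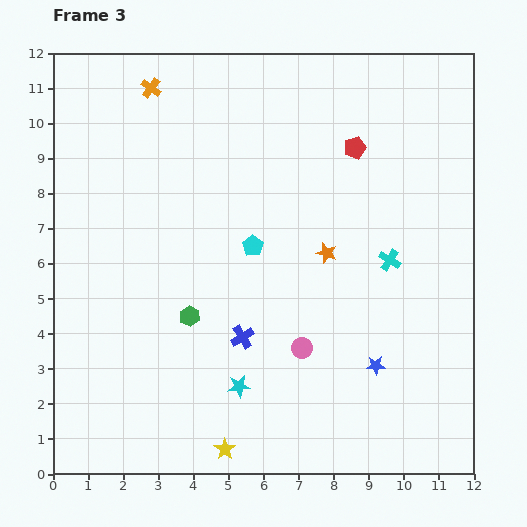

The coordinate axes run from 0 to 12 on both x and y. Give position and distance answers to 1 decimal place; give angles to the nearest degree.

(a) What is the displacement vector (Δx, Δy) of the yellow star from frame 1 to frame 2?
(-0.7, -2.7)

The yellow star was at (6.2, 6.1) in frame 1 and (5.5, 3.4) in frame 2.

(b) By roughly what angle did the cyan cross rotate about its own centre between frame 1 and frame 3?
37° clockwise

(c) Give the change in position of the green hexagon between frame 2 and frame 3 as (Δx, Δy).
(-0.3, -1.7)

The green hexagon was at (4.2, 6.2) in frame 2 and (3.9, 4.5) in frame 3.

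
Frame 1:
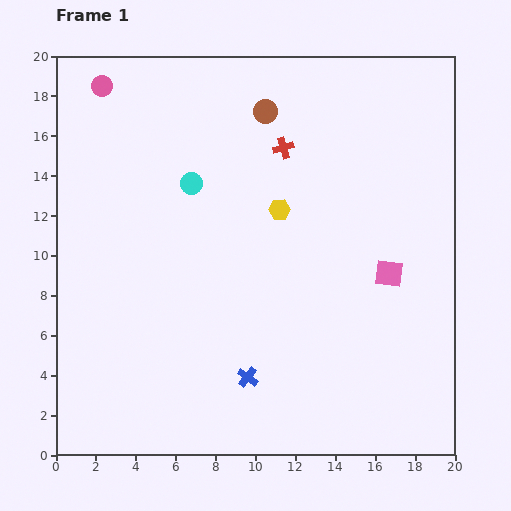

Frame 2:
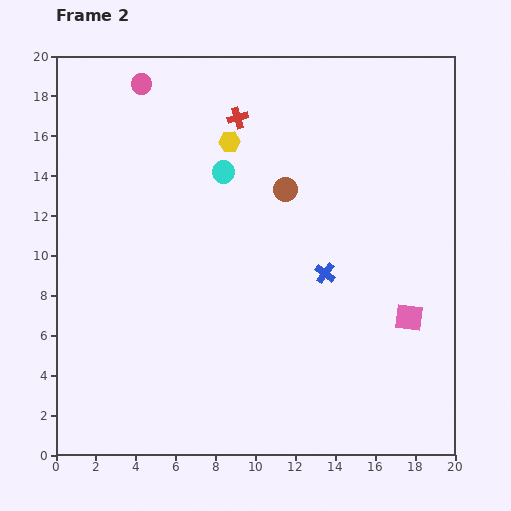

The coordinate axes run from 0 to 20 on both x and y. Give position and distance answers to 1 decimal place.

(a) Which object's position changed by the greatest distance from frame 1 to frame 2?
the blue cross

(moved 6.5; next 4.2)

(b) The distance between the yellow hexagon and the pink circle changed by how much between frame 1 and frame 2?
-5.5

Distance in frame 1: 10.8. Distance in frame 2: 5.3.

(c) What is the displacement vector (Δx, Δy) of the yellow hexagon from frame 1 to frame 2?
(-2.5, 3.4)

The yellow hexagon was at (11.2, 12.3) in frame 1 and (8.7, 15.7) in frame 2.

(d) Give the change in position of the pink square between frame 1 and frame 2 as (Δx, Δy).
(1.0, -2.2)

The pink square was at (16.7, 9.1) in frame 1 and (17.7, 6.9) in frame 2.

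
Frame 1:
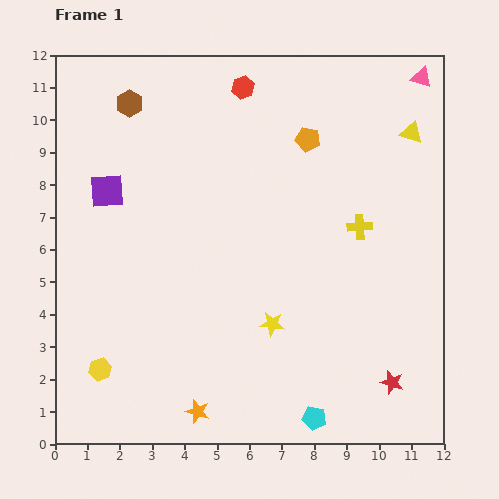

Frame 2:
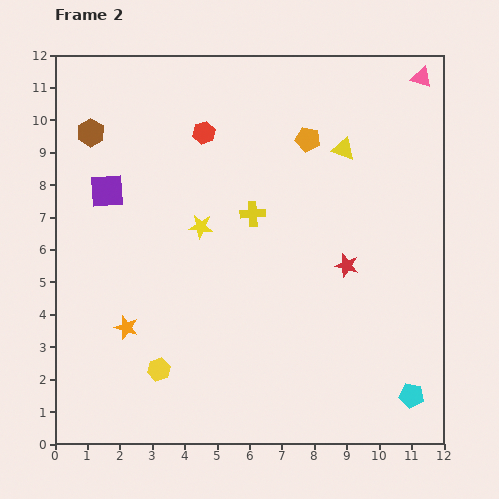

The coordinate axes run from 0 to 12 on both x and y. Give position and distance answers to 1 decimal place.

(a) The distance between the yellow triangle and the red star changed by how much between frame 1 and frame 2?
-4.1

Distance in frame 1: 7.7. Distance in frame 2: 3.6.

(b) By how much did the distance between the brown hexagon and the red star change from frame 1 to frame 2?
-2.9

Distance in frame 1: 11.8. Distance in frame 2: 8.9.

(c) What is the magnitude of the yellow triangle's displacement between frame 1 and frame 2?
2.2

The yellow triangle moved from (11.0, 9.6) to (8.9, 9.1), a distance of √(2.1² + 0.5²) ≈ 2.2.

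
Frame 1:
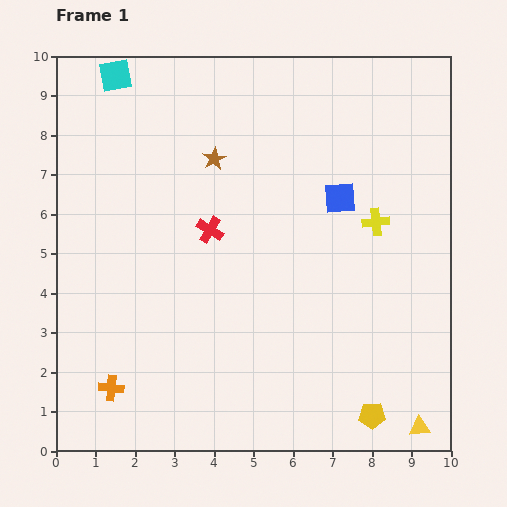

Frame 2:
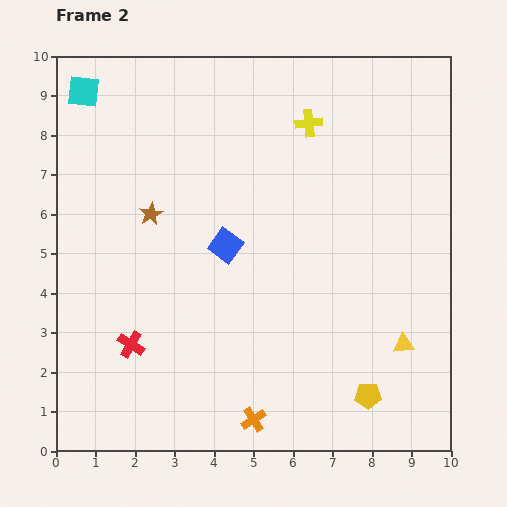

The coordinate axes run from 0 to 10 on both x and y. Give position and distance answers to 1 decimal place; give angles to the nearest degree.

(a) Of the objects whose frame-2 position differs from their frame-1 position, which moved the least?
the yellow pentagon

(moved 0.5)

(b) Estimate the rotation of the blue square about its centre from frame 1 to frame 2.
40° clockwise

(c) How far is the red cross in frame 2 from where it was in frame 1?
3.5

The red cross moved from (3.9, 5.6) to (1.9, 2.7), a distance of √(2.0² + 2.9²) ≈ 3.5.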